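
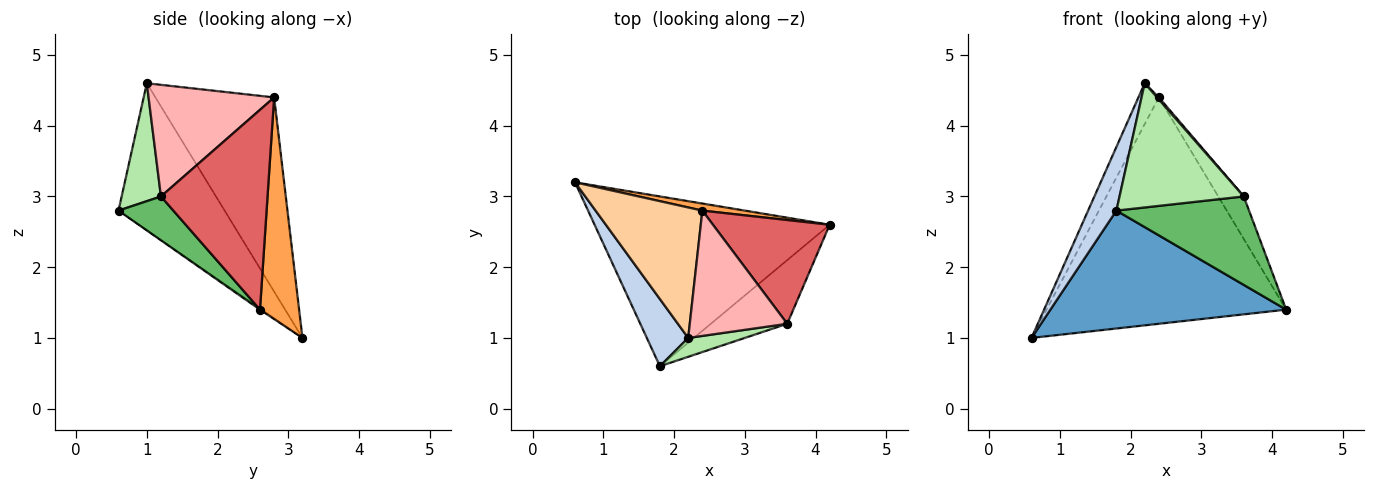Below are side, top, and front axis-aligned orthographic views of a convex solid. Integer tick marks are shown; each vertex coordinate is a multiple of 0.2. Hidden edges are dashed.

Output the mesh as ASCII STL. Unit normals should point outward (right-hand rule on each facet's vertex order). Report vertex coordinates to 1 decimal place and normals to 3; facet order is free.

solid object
 facet normal -0.004 -0.570 -0.821
  outer loop
   vertex 1.8 0.6 2.8
   vertex 0.6 3.2 1.0
   vertex 4.2 2.6 1.4
  endloop
 endfacet
 facet normal -0.932 -0.249 0.262
  outer loop
   vertex 2.2 1.0 4.6
   vertex 0.6 3.2 1.0
   vertex 1.8 0.6 2.8
  endloop
 endfacet
 facet normal 0.161 0.986 0.031
  outer loop
   vertex 2.4 2.8 4.4
   vertex 4.2 2.6 1.4
   vertex 0.6 3.2 1.0
  endloop
 endfacet
 facet normal -0.867 0.149 0.476
  outer loop
   vertex 2.4 2.8 4.4
   vertex 0.6 3.2 1.0
   vertex 2.2 1.0 4.6
  endloop
 endfacet
 facet normal 0.318 -0.769 -0.554
  outer loop
   vertex 3.6 1.2 3.0
   vertex 1.8 0.6 2.8
   vertex 4.2 2.6 1.4
  endloop
 endfacet
 facet normal 0.299 -0.944 0.143
  outer loop
   vertex 3.6 1.2 3.0
   vertex 2.2 1.0 4.6
   vertex 1.8 0.6 2.8
  endloop
 endfacet
 facet normal 0.846 0.202 0.494
  outer loop
   vertex 3.6 1.2 3.0
   vertex 4.2 2.6 1.4
   vertex 2.4 2.8 4.4
  endloop
 endfacet
 facet normal 0.753 -0.011 0.658
  outer loop
   vertex 3.6 1.2 3.0
   vertex 2.4 2.8 4.4
   vertex 2.2 1.0 4.6
  endloop
 endfacet
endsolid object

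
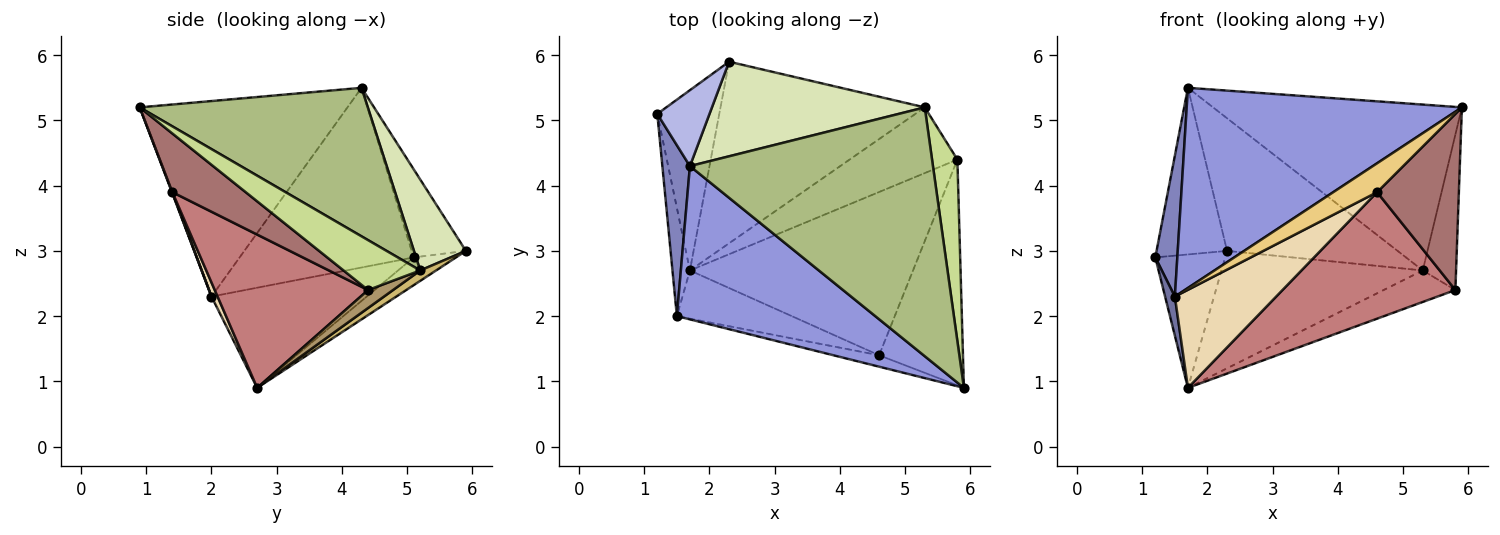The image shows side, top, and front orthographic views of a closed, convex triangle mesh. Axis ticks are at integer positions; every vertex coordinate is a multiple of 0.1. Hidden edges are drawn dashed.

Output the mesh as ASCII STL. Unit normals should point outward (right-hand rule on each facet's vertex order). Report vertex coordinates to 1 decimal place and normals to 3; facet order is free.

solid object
 facet normal -0.983 -0.062 -0.171
  outer loop
   vertex 1.5 2.0 2.3
   vertex 1.2 5.1 2.9
   vertex 1.7 2.7 0.9
  endloop
 endfacet
 facet normal -0.981 -0.124 0.150
  outer loop
   vertex 1.5 2.0 2.3
   vertex 1.7 4.3 5.5
   vertex 1.2 5.1 2.9
  endloop
 endfacet
 facet normal -0.514 -0.681 0.522
  outer loop
   vertex 1.5 2.0 2.3
   vertex 5.9 0.9 5.2
   vertex 1.7 4.3 5.5
  endloop
 endfacet
 facet normal -0.573 0.746 0.340
  outer loop
   vertex 2.3 5.9 3.0
   vertex 1.2 5.1 2.9
   vertex 1.7 4.3 5.5
  endloop
 endfacet
 facet normal -0.338 0.560 -0.756
  outer loop
   vertex 2.3 5.9 3.0
   vertex 1.7 2.7 0.9
   vertex 1.2 5.1 2.9
  endloop
 endfacet
 facet normal 0.453 0.494 0.742
  outer loop
   vertex 5.3 5.2 2.7
   vertex 1.7 4.3 5.5
   vertex 5.9 0.9 5.2
  endloop
 endfacet
 facet normal 0.831 0.361 0.422
  outer loop
   vertex 5.3 5.2 2.7
   vertex 5.9 0.9 5.2
   vertex 5.8 4.4 2.4
  endloop
 endfacet
 facet normal 0.241 0.790 0.564
  outer loop
   vertex 5.3 5.2 2.7
   vertex 2.3 5.9 3.0
   vertex 1.7 4.3 5.5
  endloop
 endfacet
 facet normal 0.149 0.427 -0.892
  outer loop
   vertex 5.3 5.2 2.7
   vertex 5.8 4.4 2.4
   vertex 1.7 2.7 0.9
  endloop
 endfacet
 facet normal 0.043 0.543 -0.839
  outer loop
   vertex 5.3 5.2 2.7
   vertex 1.7 2.7 0.9
   vertex 2.3 5.9 3.0
  endloop
 endfacet
 facet normal 0.010 -0.930 -0.367
  outer loop
   vertex 4.6 1.4 3.9
   vertex 5.9 0.9 5.2
   vertex 1.5 2.0 2.3
  endloop
 endfacet
 facet normal 0.054 -0.896 -0.440
  outer loop
   vertex 4.6 1.4 3.9
   vertex 1.5 2.0 2.3
   vertex 1.7 2.7 0.9
  endloop
 endfacet
 facet normal 0.483 -0.538 -0.690
  outer loop
   vertex 4.6 1.4 3.9
   vertex 5.8 4.4 2.4
   vertex 5.9 0.9 5.2
  endloop
 endfacet
 facet normal 0.477 -0.538 -0.695
  outer loop
   vertex 4.6 1.4 3.9
   vertex 1.7 2.7 0.9
   vertex 5.8 4.4 2.4
  endloop
 endfacet
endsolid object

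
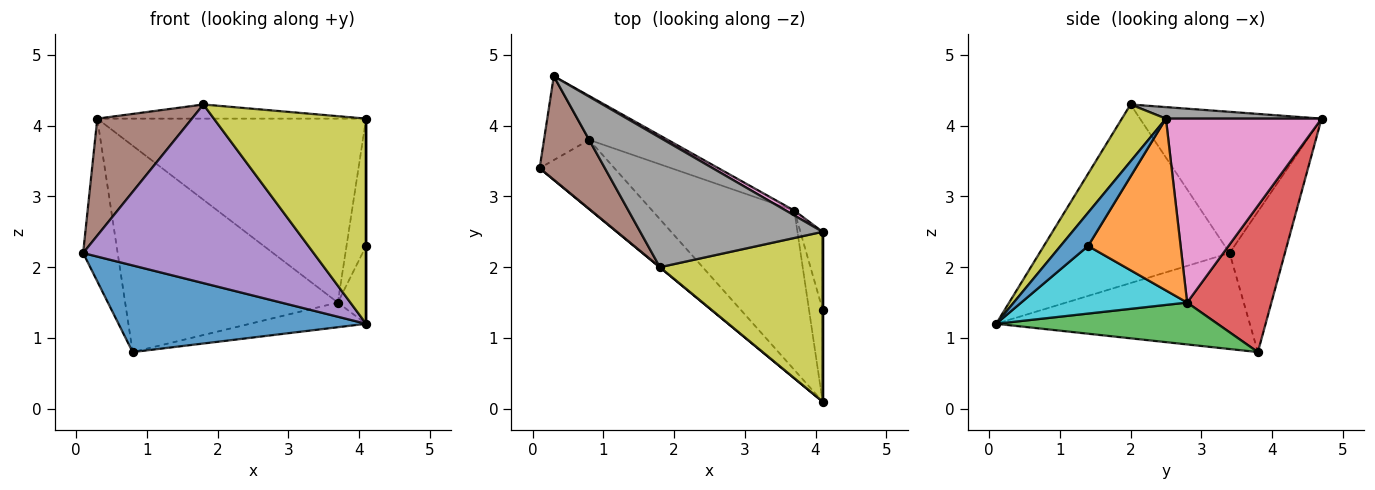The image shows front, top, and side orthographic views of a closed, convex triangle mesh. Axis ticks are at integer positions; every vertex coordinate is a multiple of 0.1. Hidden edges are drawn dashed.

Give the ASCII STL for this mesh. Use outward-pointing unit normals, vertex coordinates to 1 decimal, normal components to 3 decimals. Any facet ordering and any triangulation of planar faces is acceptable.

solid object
 facet normal -0.625 -0.610 -0.487
  outer loop
   vertex 0.8 3.8 0.8
   vertex 4.1 0.1 1.2
   vertex 0.1 3.4 2.2
  endloop
 endfacet
 facet normal -0.818 0.511 -0.263
  outer loop
   vertex 0.8 3.8 0.8
   vertex 0.1 3.4 2.2
   vertex 0.3 4.7 4.1
  endloop
 endfacet
 facet normal 0.280 0.147 -0.949
  outer loop
   vertex 3.7 2.8 1.5
   vertex 4.1 0.1 1.2
   vertex 0.8 3.8 0.8
  endloop
 endfacet
 facet normal 0.361 0.912 -0.194
  outer loop
   vertex 3.7 2.8 1.5
   vertex 0.8 3.8 0.8
   vertex 0.3 4.7 4.1
  endloop
 endfacet
 facet normal -0.636 -0.771 0.001
  outer loop
   vertex 1.8 2.0 4.3
   vertex 0.1 3.4 2.2
   vertex 4.1 0.1 1.2
  endloop
 endfacet
 facet normal -0.821 -0.428 0.379
  outer loop
   vertex 1.8 2.0 4.3
   vertex 0.3 4.7 4.1
   vertex 0.1 3.4 2.2
  endloop
 endfacet
 facet normal 0.501 0.865 0.023
  outer loop
   vertex 4.1 2.5 4.1
   vertex 3.7 2.8 1.5
   vertex 0.3 4.7 4.1
  endloop
 endfacet
 facet normal 0.063 0.108 0.992
  outer loop
   vertex 4.1 2.5 4.1
   vertex 0.3 4.7 4.1
   vertex 1.8 2.0 4.3
  endloop
 endfacet
 facet normal 0.218 -0.752 0.622
  outer loop
   vertex 4.1 2.5 4.1
   vertex 1.8 2.0 4.3
   vertex 4.1 0.1 1.2
  endloop
 endfacet
 facet normal 0.967 0.165 -0.195
  outer loop
   vertex 4.1 1.4 2.3
   vertex 4.1 0.1 1.2
   vertex 3.7 2.8 1.5
  endloop
 endfacet
 facet normal 1.000 0.000 0.000
  outer loop
   vertex 4.1 1.4 2.3
   vertex 4.1 2.5 4.1
   vertex 4.1 0.1 1.2
  endloop
 endfacet
 facet normal 0.971 0.206 -0.126
  outer loop
   vertex 4.1 1.4 2.3
   vertex 3.7 2.8 1.5
   vertex 4.1 2.5 4.1
  endloop
 endfacet
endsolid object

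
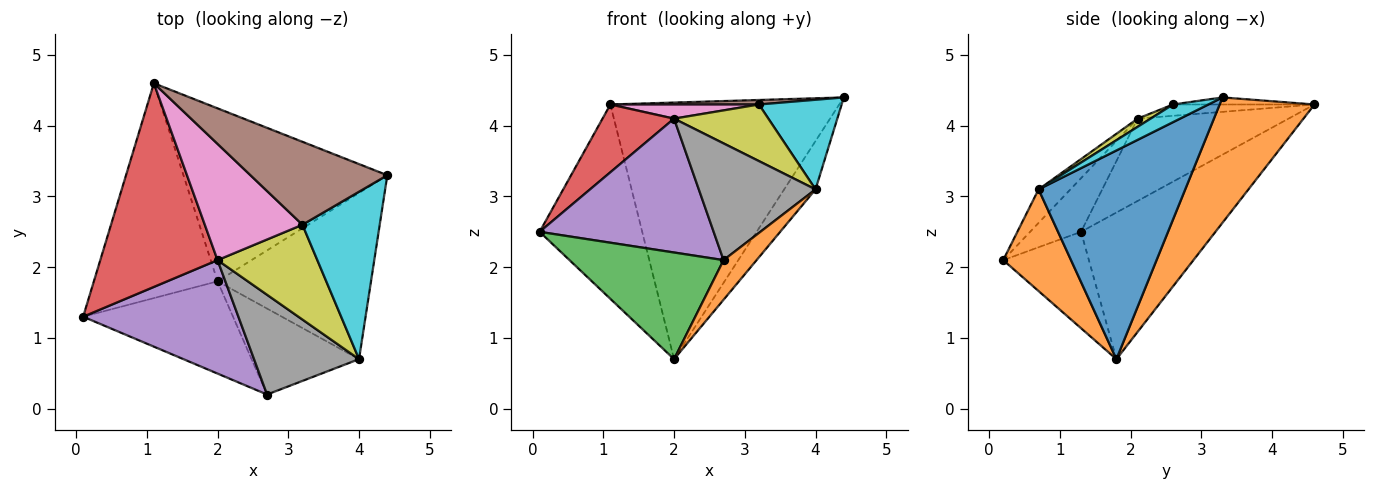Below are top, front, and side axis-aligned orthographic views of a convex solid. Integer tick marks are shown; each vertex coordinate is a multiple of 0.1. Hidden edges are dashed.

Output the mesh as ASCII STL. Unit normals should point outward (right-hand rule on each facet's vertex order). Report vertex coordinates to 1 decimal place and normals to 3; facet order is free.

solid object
 facet normal -0.660 0.504 -0.557
  outer loop
   vertex 2.0 1.8 0.7
   vertex 0.1 1.3 2.5
   vertex 1.1 4.6 4.3
  endloop
 endfacet
 facet normal 0.325 0.784 -0.529
  outer loop
   vertex 2.0 1.8 0.7
   vertex 1.1 4.6 4.3
   vertex 4.4 3.3 4.4
  endloop
 endfacet
 facet normal -0.388 -0.697 -0.603
  outer loop
   vertex 2.7 0.2 2.1
   vertex 0.1 1.3 2.5
   vertex 2.0 1.8 0.7
  endloop
 endfacet
 facet normal -0.554 -0.263 0.790
  outer loop
   vertex 2.0 2.1 4.1
   vertex 1.1 4.6 4.3
   vertex 0.1 1.3 2.5
  endloop
 endfacet
 facet normal -0.218 -0.745 0.631
  outer loop
   vertex 2.0 2.1 4.1
   vertex 0.1 1.3 2.5
   vertex 2.7 0.2 2.1
  endloop
 endfacet
 facet normal -0.052 -0.054 0.997
  outer loop
   vertex 3.2 2.6 4.3
   vertex 4.4 3.3 4.4
   vertex 1.1 4.6 4.3
  endloop
 endfacet
 facet normal -0.114 -0.120 0.986
  outer loop
   vertex 3.2 2.6 4.3
   vertex 1.1 4.6 4.3
   vertex 2.0 2.1 4.1
  endloop
 endfacet
 facet normal -0.203 -0.744 0.636
  outer loop
   vertex 4.0 0.7 3.1
   vertex 2.0 2.1 4.1
   vertex 2.7 0.2 2.1
  endloop
 endfacet
 facet normal 0.070 -0.511 0.856
  outer loop
   vertex 4.0 0.7 3.1
   vertex 3.2 2.6 4.3
   vertex 2.0 2.1 4.1
  endloop
 endfacet
 facet normal 0.198 -0.463 0.864
  outer loop
   vertex 4.0 0.7 3.1
   vertex 4.4 3.3 4.4
   vertex 3.2 2.6 4.3
  endloop
 endfacet
 facet normal 0.794 0.170 -0.584
  outer loop
   vertex 4.0 0.7 3.1
   vertex 2.0 1.8 0.7
   vertex 4.4 3.3 4.4
  endloop
 endfacet
 facet normal 0.652 -0.317 -0.689
  outer loop
   vertex 4.0 0.7 3.1
   vertex 2.7 0.2 2.1
   vertex 2.0 1.8 0.7
  endloop
 endfacet
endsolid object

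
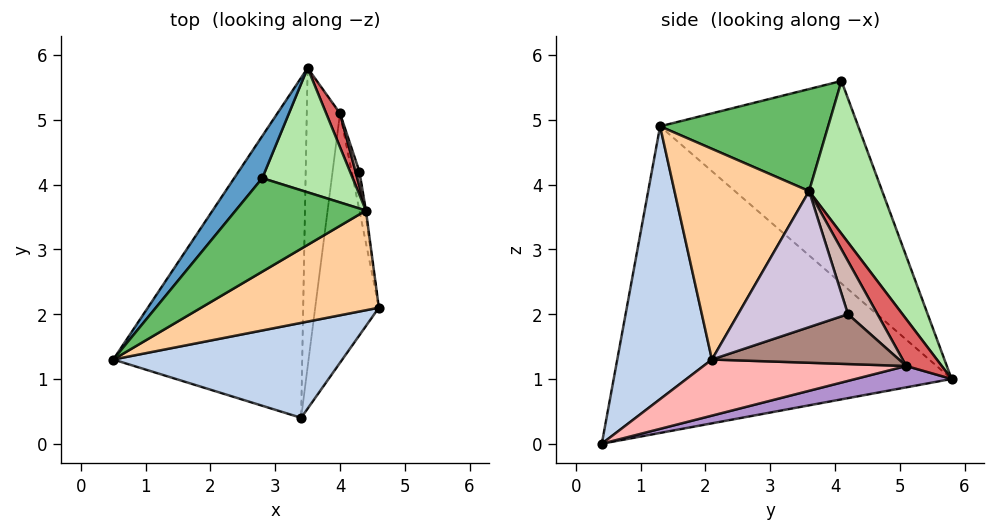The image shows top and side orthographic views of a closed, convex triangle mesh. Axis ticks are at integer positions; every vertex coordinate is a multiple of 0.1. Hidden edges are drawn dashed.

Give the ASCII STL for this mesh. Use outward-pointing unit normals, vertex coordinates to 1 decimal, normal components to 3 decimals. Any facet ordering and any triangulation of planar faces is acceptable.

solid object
 facet normal -0.781 0.615 0.108
  outer loop
   vertex 2.8 4.1 5.6
   vertex 3.5 5.8 1.0
   vertex 0.5 1.3 4.9
  endloop
 endfacet
 facet normal 0.533 -0.718 0.447
  outer loop
   vertex 3.4 0.4 0.0
   vertex 4.6 2.1 1.3
   vertex 0.5 1.3 4.9
  endloop
 endfacet
 facet normal -0.846 0.112 -0.521
  outer loop
   vertex 3.4 0.4 0.0
   vertex 0.5 1.3 4.9
   vertex 3.5 5.8 1.0
  endloop
 endfacet
 facet normal 0.536 -0.713 0.452
  outer loop
   vertex 4.4 3.6 3.9
   vertex 0.5 1.3 4.9
   vertex 4.6 2.1 1.3
  endloop
 endfacet
 facet normal 0.504 -0.575 0.644
  outer loop
   vertex 4.4 3.6 3.9
   vertex 2.8 4.1 5.6
   vertex 0.5 1.3 4.9
  endloop
 endfacet
 facet normal 0.602 0.715 0.356
  outer loop
   vertex 4.4 3.6 3.9
   vertex 3.5 5.8 1.0
   vertex 2.8 4.1 5.6
  endloop
 endfacet
 facet normal 0.761 0.608 0.225
  outer loop
   vertex 4.0 5.1 1.2
   vertex 3.5 5.8 1.0
   vertex 4.4 3.6 3.9
  endloop
 endfacet
 facet normal 0.657 0.107 -0.746
  outer loop
   vertex 4.0 5.1 1.2
   vertex 4.6 2.1 1.3
   vertex 3.4 0.4 0.0
  endloop
 endfacet
 facet normal 0.535 0.144 -0.832
  outer loop
   vertex 4.0 5.1 1.2
   vertex 3.4 0.4 0.0
   vertex 3.5 5.8 1.0
  endloop
 endfacet
 facet normal 0.990 0.144 -0.007
  outer loop
   vertex 4.3 4.2 2.0
   vertex 4.4 3.6 3.9
   vertex 4.6 2.1 1.3
  endloop
 endfacet
 facet normal 0.970 0.189 -0.151
  outer loop
   vertex 4.3 4.2 2.0
   vertex 4.6 2.1 1.3
   vertex 4.0 5.1 1.2
  endloop
 endfacet
 facet normal 0.927 0.369 0.068
  outer loop
   vertex 4.3 4.2 2.0
   vertex 4.0 5.1 1.2
   vertex 4.4 3.6 3.9
  endloop
 endfacet
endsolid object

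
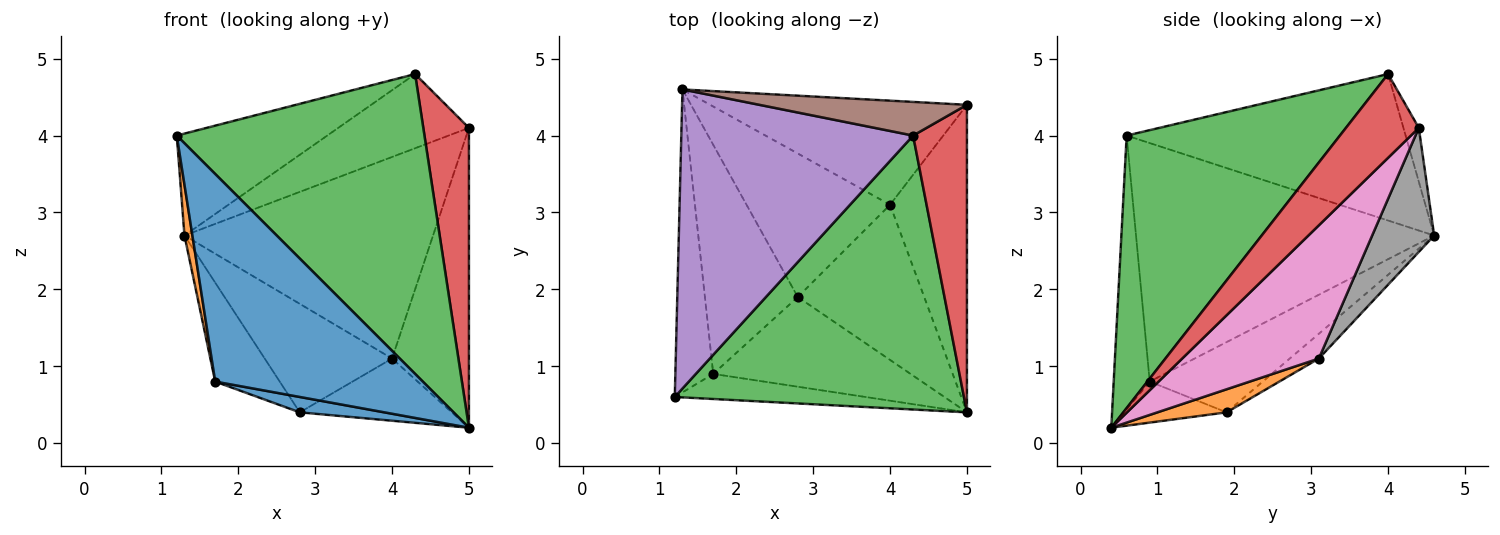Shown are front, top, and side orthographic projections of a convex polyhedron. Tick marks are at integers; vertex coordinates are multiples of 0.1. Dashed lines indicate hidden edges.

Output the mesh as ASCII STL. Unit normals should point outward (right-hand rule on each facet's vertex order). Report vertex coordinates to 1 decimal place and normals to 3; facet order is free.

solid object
 facet normal -0.170 -0.978 -0.118
  outer loop
   vertex 1.7 0.9 0.8
   vertex 5.0 0.4 0.2
   vertex 1.2 0.6 4.0
  endloop
 endfacet
 facet normal -0.987 -0.026 -0.157
  outer loop
   vertex 1.7 0.9 0.8
   vertex 1.2 0.6 4.0
   vertex 1.3 4.6 2.7
  endloop
 endfacet
 facet normal 0.536 -0.623 0.569
  outer loop
   vertex 4.3 4.0 4.8
   vertex 1.2 0.6 4.0
   vertex 5.0 0.4 0.2
  endloop
 endfacet
 facet normal 0.744 -0.466 0.478
  outer loop
   vertex 4.3 4.0 4.8
   vertex 5.0 0.4 0.2
   vertex 5.0 4.4 4.1
  endloop
 endfacet
 facet normal -0.513 0.277 0.812
  outer loop
   vertex 4.3 4.0 4.8
   vertex 1.3 4.6 2.7
   vertex 1.2 0.6 4.0
  endloop
 endfacet
 facet normal -0.107 0.905 0.411
  outer loop
   vertex 4.3 4.0 4.8
   vertex 5.0 4.4 4.1
   vertex 1.3 4.6 2.7
  endloop
 endfacet
 facet normal 0.779 0.438 -0.449
  outer loop
   vertex 4.0 3.1 1.1
   vertex 5.0 4.4 4.1
   vertex 5.0 0.4 0.2
  endloop
 endfacet
 facet normal 0.216 0.867 -0.448
  outer loop
   vertex 4.0 3.1 1.1
   vertex 1.3 4.6 2.7
   vertex 5.0 4.4 4.1
  endloop
 endfacet
 facet normal -0.570 0.326 -0.754
  outer loop
   vertex 2.8 1.9 0.4
   vertex 1.7 0.9 0.8
   vertex 1.3 4.6 2.7
  endloop
 endfacet
 facet normal -0.136 0.597 -0.790
  outer loop
   vertex 2.8 1.9 0.4
   vertex 1.3 4.6 2.7
   vertex 4.0 3.1 1.1
  endloop
 endfacet
 facet normal -0.201 -0.166 -0.966
  outer loop
   vertex 2.8 1.9 0.4
   vertex 5.0 0.4 0.2
   vertex 1.7 0.9 0.8
  endloop
 endfacet
 facet normal 0.167 0.367 -0.915
  outer loop
   vertex 2.8 1.9 0.4
   vertex 4.0 3.1 1.1
   vertex 5.0 0.4 0.2
  endloop
 endfacet
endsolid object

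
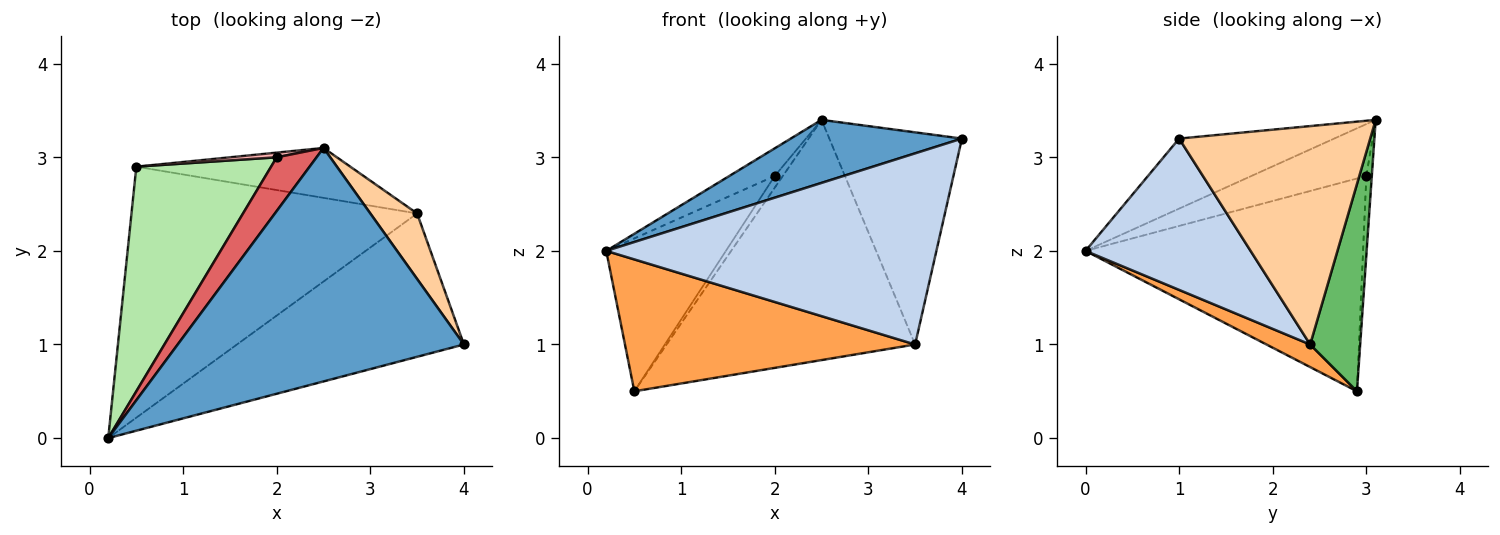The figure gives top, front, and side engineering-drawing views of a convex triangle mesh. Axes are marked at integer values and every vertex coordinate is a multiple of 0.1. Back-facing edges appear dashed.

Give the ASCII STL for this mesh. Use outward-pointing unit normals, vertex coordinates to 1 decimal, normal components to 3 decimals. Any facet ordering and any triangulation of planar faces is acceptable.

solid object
 facet normal -0.230 -0.254 0.940
  outer loop
   vertex 2.5 3.1 3.4
   vertex 0.2 0.0 2.0
   vertex 4.0 1.0 3.2
  endloop
 endfacet
 facet normal 0.371 -0.743 -0.557
  outer loop
   vertex 3.5 2.4 1.0
   vertex 4.0 1.0 3.2
   vertex 0.2 0.0 2.0
  endloop
 endfacet
 facet normal 0.070 -0.464 -0.883
  outer loop
   vertex 3.5 2.4 1.0
   vertex 0.2 0.0 2.0
   vertex 0.5 2.9 0.5
  endloop
 endfacet
 facet normal 0.809 0.561 0.173
  outer loop
   vertex 3.5 2.4 1.0
   vertex 2.5 3.1 3.4
   vertex 4.0 1.0 3.2
  endloop
 endfacet
 facet normal 0.193 0.961 -0.200
  outer loop
   vertex 3.5 2.4 1.0
   vertex 0.5 2.9 0.5
   vertex 2.5 3.1 3.4
  endloop
 endfacet
 facet normal -0.794 0.342 0.503
  outer loop
   vertex 2.0 3.0 2.8
   vertex 0.5 2.9 0.5
   vertex 0.2 0.0 2.0
  endloop
 endfacet
 facet normal -0.757 0.299 0.581
  outer loop
   vertex 2.0 3.0 2.8
   vertex 0.2 0.0 2.0
   vertex 2.5 3.1 3.4
  endloop
 endfacet
 facet normal -0.534 0.785 0.314
  outer loop
   vertex 2.0 3.0 2.8
   vertex 2.5 3.1 3.4
   vertex 0.5 2.9 0.5
  endloop
 endfacet
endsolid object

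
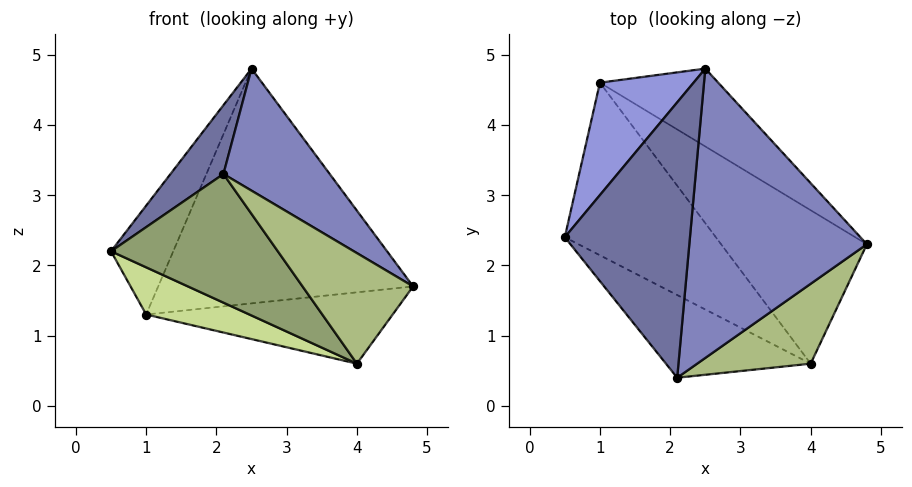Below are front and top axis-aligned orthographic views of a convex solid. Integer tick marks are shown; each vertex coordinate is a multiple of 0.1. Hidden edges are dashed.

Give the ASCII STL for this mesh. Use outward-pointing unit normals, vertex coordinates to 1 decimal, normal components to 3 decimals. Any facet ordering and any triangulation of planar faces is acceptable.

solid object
 facet normal -0.696 -0.174 0.696
  outer loop
   vertex 2.1 0.4 3.3
   vertex 2.5 4.8 4.8
   vertex 0.5 2.4 2.2
  endloop
 endfacet
 facet normal 0.634 -0.301 0.713
  outer loop
   vertex 2.1 0.4 3.3
   vertex 4.8 2.3 1.7
   vertex 2.5 4.8 4.8
  endloop
 endfacet
 facet normal -0.870 0.342 0.354
  outer loop
   vertex 1.0 4.6 1.3
   vertex 0.5 2.4 2.2
   vertex 2.5 4.8 4.8
  endloop
 endfacet
 facet normal 0.519 0.811 -0.269
  outer loop
   vertex 1.0 4.6 1.3
   vertex 2.5 4.8 4.8
   vertex 4.8 2.3 1.7
  endloop
 endfacet
 facet normal -0.562 -0.696 -0.447
  outer loop
   vertex 4.0 0.6 0.6
   vertex 2.1 0.4 3.3
   vertex 0.5 2.4 2.2
  endloop
 endfacet
 facet normal 0.676 -0.597 0.431
  outer loop
   vertex 4.0 0.6 0.6
   vertex 4.8 2.3 1.7
   vertex 2.1 0.4 3.3
  endloop
 endfacet
 facet normal -0.499 -0.228 -0.836
  outer loop
   vertex 4.0 0.6 0.6
   vertex 0.5 2.4 2.2
   vertex 1.0 4.6 1.3
  endloop
 endfacet
 facet normal 0.331 0.398 -0.856
  outer loop
   vertex 4.0 0.6 0.6
   vertex 1.0 4.6 1.3
   vertex 4.8 2.3 1.7
  endloop
 endfacet
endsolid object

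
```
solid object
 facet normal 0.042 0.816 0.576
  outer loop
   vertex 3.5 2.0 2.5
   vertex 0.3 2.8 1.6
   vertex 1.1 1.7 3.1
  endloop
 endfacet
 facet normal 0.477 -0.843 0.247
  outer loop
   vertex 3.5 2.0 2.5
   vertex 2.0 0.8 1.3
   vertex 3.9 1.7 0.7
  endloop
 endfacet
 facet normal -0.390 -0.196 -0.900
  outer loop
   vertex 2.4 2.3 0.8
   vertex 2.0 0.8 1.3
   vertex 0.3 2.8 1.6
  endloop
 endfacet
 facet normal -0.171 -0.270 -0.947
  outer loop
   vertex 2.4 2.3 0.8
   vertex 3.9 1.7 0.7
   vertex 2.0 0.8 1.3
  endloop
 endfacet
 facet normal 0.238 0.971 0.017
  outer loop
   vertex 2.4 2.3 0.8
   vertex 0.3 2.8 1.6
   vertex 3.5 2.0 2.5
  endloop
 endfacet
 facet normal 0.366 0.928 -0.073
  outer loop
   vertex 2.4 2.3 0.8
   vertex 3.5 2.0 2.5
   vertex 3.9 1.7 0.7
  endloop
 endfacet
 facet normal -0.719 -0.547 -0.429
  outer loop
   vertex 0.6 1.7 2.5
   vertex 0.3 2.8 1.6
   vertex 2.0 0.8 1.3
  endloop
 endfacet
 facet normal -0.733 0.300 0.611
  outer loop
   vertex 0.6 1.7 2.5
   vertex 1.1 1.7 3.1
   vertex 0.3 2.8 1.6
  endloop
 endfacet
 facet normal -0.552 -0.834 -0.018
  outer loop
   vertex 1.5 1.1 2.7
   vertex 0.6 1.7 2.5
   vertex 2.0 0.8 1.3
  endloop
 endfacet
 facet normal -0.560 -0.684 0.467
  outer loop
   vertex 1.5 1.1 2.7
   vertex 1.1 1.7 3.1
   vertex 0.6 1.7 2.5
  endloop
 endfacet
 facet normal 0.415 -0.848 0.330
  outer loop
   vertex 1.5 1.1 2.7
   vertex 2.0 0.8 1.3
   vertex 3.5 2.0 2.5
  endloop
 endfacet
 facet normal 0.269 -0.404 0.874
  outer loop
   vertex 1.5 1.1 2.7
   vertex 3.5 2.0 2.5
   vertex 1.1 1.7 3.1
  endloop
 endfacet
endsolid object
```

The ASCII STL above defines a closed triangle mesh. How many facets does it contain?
12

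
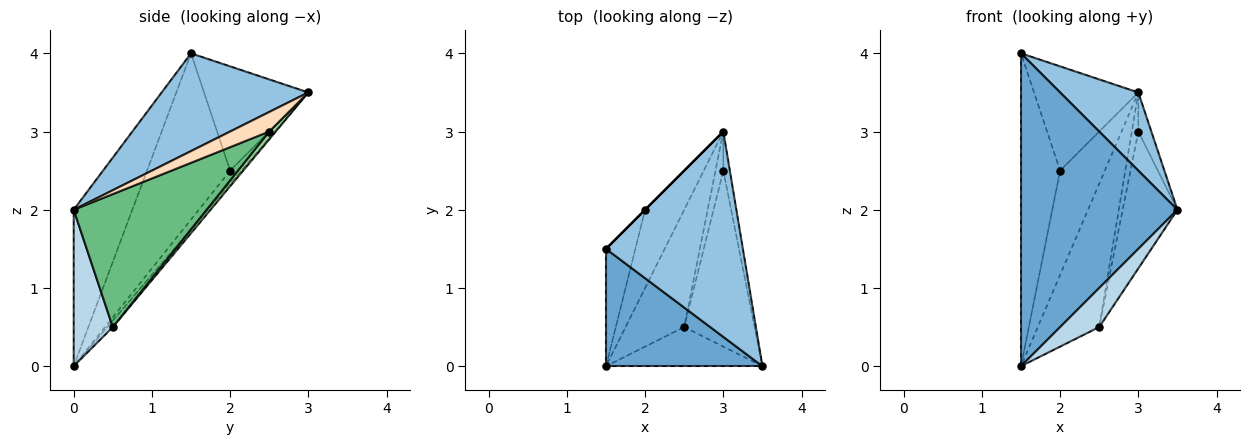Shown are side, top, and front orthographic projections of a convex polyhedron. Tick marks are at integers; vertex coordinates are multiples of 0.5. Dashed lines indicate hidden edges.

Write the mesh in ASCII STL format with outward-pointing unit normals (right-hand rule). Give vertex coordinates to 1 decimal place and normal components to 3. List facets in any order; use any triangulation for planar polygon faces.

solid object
 facet normal -0.331 -0.883 0.331
  outer loop
   vertex 1.5 1.5 4.0
   vertex 1.5 0.0 0.0
   vertex 3.5 0.0 2.0
  endloop
 endfacet
 facet normal 0.555 -0.296 0.777
  outer loop
   vertex 1.5 1.5 4.0
   vertex 3.5 0.0 2.0
   vertex 3.0 3.0 3.5
  endloop
 endfacet
 facet normal 0.577 -0.577 -0.577
  outer loop
   vertex 2.5 0.5 0.5
   vertex 3.5 0.0 2.0
   vertex 1.5 0.0 0.0
  endloop
 endfacet
 facet normal -0.070 0.772 -0.632
  outer loop
   vertex 2.5 0.5 0.5
   vertex 1.5 0.0 0.0
   vertex 3.0 3.0 3.5
  endloop
 endfacet
 facet normal -0.196 0.784 -0.588
  outer loop
   vertex 2.0 2.0 2.5
   vertex 3.0 3.0 3.5
   vertex 1.5 0.0 0.0
  endloop
 endfacet
 facet normal -0.894 0.420 -0.158
  outer loop
   vertex 2.0 2.0 2.5
   vertex 1.5 0.0 0.0
   vertex 1.5 1.5 4.0
  endloop
 endfacet
 facet normal -0.707 0.707 0.000
  outer loop
   vertex 2.0 2.0 2.5
   vertex 1.5 1.5 4.0
   vertex 3.0 3.0 3.5
  endloop
 endfacet
 facet normal 0.905 0.302 -0.302
  outer loop
   vertex 3.0 2.5 3.0
   vertex 3.0 3.0 3.5
   vertex 3.5 0.0 2.0
  endloop
 endfacet
 facet normal 0.831 0.342 -0.440
  outer loop
   vertex 3.0 2.5 3.0
   vertex 3.5 0.0 2.0
   vertex 2.5 0.5 0.5
  endloop
 endfacet
 facet normal 0.577 0.577 -0.577
  outer loop
   vertex 3.0 2.5 3.0
   vertex 2.5 0.5 0.5
   vertex 3.0 3.0 3.5
  endloop
 endfacet
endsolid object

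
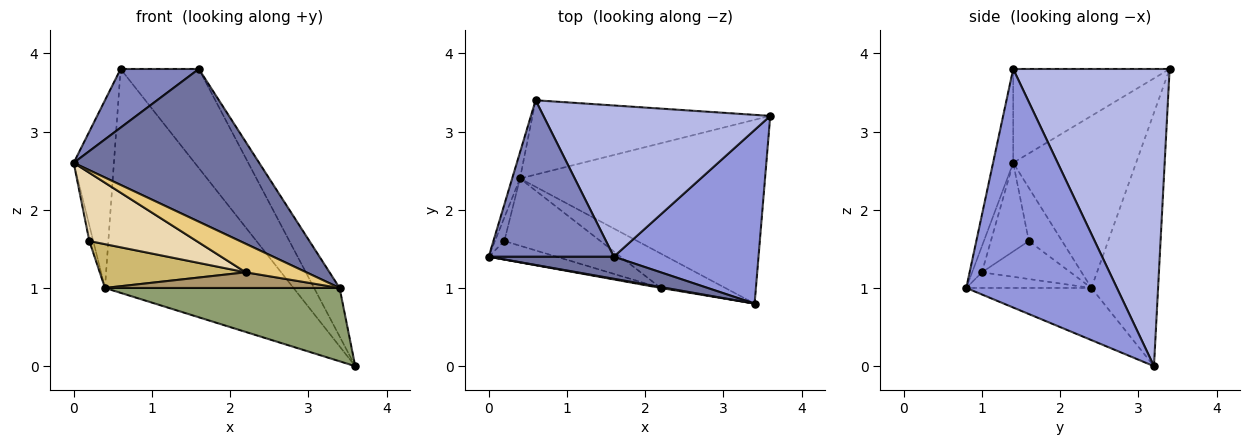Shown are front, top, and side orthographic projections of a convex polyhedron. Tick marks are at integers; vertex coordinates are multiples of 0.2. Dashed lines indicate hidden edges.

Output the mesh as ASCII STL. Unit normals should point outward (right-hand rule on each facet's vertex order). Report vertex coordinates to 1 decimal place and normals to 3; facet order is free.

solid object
 facet normal -0.107 -0.984 0.142
  outer loop
   vertex 1.6 1.4 3.8
   vertex 0.0 1.4 2.6
   vertex 3.4 0.8 1.0
  endloop
 endfacet
 facet normal -0.575 -0.287 0.766
  outer loop
   vertex 1.6 1.4 3.8
   vertex 0.6 3.4 3.8
   vertex 0.0 1.4 2.6
  endloop
 endfacet
 facet normal 0.846 0.143 0.513
  outer loop
   vertex 1.6 1.4 3.8
   vertex 3.4 0.8 1.0
   vertex 3.6 3.2 0.0
  endloop
 endfacet
 facet normal 0.739 0.369 0.564
  outer loop
   vertex 1.6 1.4 3.8
   vertex 3.6 3.2 0.0
   vertex 0.6 3.4 3.8
  endloop
 endfacet
 facet normal -0.194 -0.364 -0.911
  outer loop
   vertex 0.4 2.4 1.0
   vertex 3.6 3.2 0.0
   vertex 3.4 0.8 1.0
  endloop
 endfacet
 facet normal -0.950 0.311 -0.043
  outer loop
   vertex 0.4 2.4 1.0
   vertex 0.0 1.4 2.6
   vertex 0.6 3.4 3.8
  endloop
 endfacet
 facet normal -0.318 0.900 -0.299
  outer loop
   vertex 0.4 2.4 1.0
   vertex 0.6 3.4 3.8
   vertex 3.6 3.2 0.0
  endloop
 endfacet
 facet normal -0.978 0.115 -0.173
  outer loop
   vertex 0.2 1.6 1.6
   vertex 0.0 1.4 2.6
   vertex 0.4 2.4 1.0
  endloop
 endfacet
 facet normal -0.216 -0.404 -0.889
  outer loop
   vertex 2.2 1.0 1.2
   vertex 0.4 2.4 1.0
   vertex 3.4 0.8 1.0
  endloop
 endfacet
 facet normal -0.314 -0.518 -0.795
  outer loop
   vertex 2.2 1.0 1.2
   vertex 0.2 1.6 1.6
   vertex 0.4 2.4 1.0
  endloop
 endfacet
 facet normal -0.159 -0.987 0.032
  outer loop
   vertex 2.2 1.0 1.2
   vertex 3.4 0.8 1.0
   vertex 0.0 1.4 2.6
  endloop
 endfacet
 facet normal -0.323 -0.913 -0.247
  outer loop
   vertex 2.2 1.0 1.2
   vertex 0.0 1.4 2.6
   vertex 0.2 1.6 1.6
  endloop
 endfacet
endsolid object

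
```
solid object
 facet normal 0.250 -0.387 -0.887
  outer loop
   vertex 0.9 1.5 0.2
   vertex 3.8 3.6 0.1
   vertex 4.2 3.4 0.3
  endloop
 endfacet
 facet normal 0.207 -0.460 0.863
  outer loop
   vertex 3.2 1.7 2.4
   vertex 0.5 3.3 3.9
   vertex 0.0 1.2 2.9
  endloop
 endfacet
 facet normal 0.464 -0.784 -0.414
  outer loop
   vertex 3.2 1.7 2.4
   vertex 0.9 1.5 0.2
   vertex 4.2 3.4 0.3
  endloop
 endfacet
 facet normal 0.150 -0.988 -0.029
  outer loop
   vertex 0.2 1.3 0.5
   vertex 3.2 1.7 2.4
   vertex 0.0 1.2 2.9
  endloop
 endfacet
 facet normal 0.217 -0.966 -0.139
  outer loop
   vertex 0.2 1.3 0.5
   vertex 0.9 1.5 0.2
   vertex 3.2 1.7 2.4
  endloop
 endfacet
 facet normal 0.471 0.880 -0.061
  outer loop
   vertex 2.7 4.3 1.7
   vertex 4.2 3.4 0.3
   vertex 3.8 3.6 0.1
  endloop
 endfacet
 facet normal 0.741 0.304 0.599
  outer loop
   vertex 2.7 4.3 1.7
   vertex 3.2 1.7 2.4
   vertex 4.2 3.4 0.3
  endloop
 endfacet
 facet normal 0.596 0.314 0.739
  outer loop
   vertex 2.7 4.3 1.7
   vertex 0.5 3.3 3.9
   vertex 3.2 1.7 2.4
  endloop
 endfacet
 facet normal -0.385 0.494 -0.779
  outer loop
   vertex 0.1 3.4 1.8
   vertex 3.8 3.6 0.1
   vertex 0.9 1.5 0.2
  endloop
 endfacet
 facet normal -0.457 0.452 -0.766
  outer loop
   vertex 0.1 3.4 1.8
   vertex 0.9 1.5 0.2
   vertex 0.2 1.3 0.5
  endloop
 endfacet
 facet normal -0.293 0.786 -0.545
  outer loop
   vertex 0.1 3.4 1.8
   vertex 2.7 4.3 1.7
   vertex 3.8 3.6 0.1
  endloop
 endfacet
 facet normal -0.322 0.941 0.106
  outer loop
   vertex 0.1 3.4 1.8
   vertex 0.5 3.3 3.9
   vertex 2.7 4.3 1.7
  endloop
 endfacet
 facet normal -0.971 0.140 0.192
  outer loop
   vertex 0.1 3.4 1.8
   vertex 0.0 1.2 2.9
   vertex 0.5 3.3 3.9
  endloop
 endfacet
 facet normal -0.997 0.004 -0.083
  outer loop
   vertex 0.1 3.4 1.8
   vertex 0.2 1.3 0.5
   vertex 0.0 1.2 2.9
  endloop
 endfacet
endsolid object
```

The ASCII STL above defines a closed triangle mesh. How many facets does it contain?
14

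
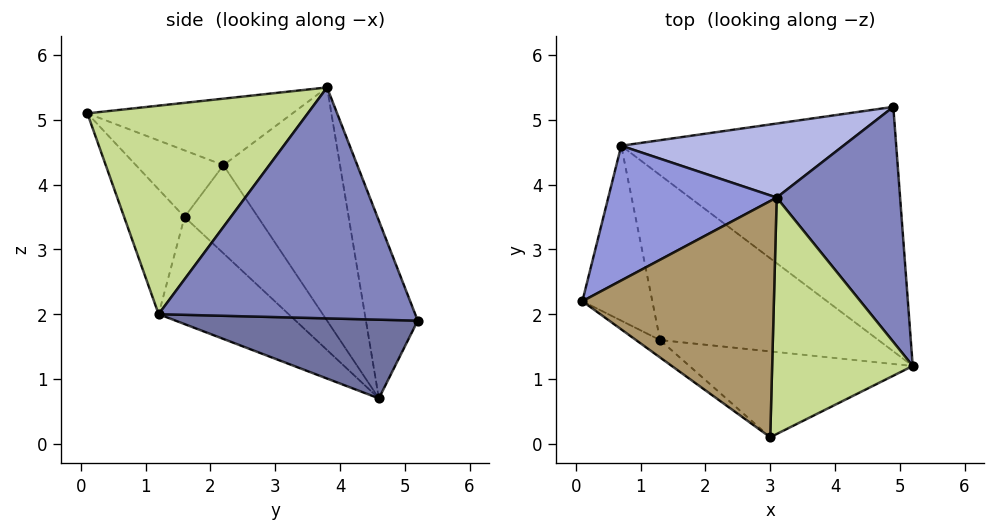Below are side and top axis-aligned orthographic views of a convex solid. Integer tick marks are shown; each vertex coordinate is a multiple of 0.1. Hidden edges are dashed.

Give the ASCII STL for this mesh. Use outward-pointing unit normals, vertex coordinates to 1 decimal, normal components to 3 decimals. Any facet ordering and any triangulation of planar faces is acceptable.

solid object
 facet normal 0.275 -0.003 -0.961
  outer loop
   vertex 0.7 4.6 0.7
   vertex 4.9 5.2 1.9
   vertex 5.2 1.2 2.0
  endloop
 endfacet
 facet normal 0.879 0.078 0.470
  outer loop
   vertex 3.1 3.8 5.5
   vertex 5.2 1.2 2.0
   vertex 4.9 5.2 1.9
  endloop
 endfacet
 facet normal -0.551 0.734 0.398
  outer loop
   vertex 3.1 3.8 5.5
   vertex 0.7 4.6 0.7
   vertex 0.1 2.2 4.3
  endloop
 endfacet
 facet normal -0.209 0.942 0.262
  outer loop
   vertex 3.1 3.8 5.5
   vertex 4.9 5.2 1.9
   vertex 0.7 4.6 0.7
  endloop
 endfacet
 facet normal -0.630 -0.593 -0.501
  outer loop
   vertex 1.3 1.6 3.5
   vertex 0.1 2.2 4.3
   vertex 0.7 4.6 0.7
  endloop
 endfacet
 facet normal -0.323 -0.679 -0.659
  outer loop
   vertex 1.3 1.6 3.5
   vertex 0.7 4.6 0.7
   vertex 5.2 1.2 2.0
  endloop
 endfacet
 facet normal 0.826 -0.083 0.557
  outer loop
   vertex 3.0 0.1 5.1
   vertex 5.2 1.2 2.0
   vertex 3.1 3.8 5.5
  endloop
 endfacet
 facet normal -0.273 -0.829 -0.488
  outer loop
   vertex 3.0 0.1 5.1
   vertex 1.3 1.6 3.5
   vertex 5.2 1.2 2.0
  endloop
 endfacet
 facet normal -0.327 -0.093 0.941
  outer loop
   vertex 3.0 0.1 5.1
   vertex 3.1 3.8 5.5
   vertex 0.1 2.2 4.3
  endloop
 endfacet
 facet normal -0.539 -0.819 -0.195
  outer loop
   vertex 3.0 0.1 5.1
   vertex 0.1 2.2 4.3
   vertex 1.3 1.6 3.5
  endloop
 endfacet
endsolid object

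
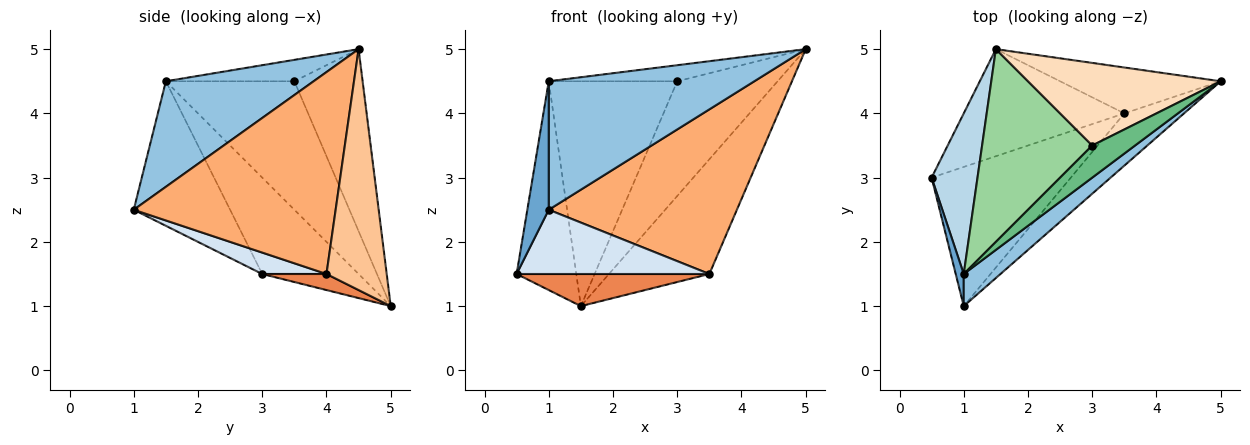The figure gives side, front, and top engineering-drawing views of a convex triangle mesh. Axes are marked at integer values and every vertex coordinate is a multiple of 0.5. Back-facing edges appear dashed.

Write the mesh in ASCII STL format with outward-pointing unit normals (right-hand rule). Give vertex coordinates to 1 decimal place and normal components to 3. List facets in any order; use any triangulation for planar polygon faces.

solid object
 facet normal -0.975 -0.217 0.054
  outer loop
   vertex 1.0 1.5 4.5
   vertex 0.5 3.0 1.5
   vertex 1.0 1.0 2.5
  endloop
 endfacet
 facet normal 0.572 -0.796 0.199
  outer loop
   vertex 1.0 1.5 4.5
   vertex 1.0 1.0 2.5
   vertex 5.0 4.5 5.0
  endloop
 endfacet
 facet normal -0.788 0.488 0.375
  outer loop
   vertex 1.0 1.5 4.5
   vertex 1.5 5.0 1.0
   vertex 0.5 3.0 1.5
  endloop
 endfacet
 facet normal 0.138 -0.415 -0.899
  outer loop
   vertex 3.5 4.0 1.5
   vertex 1.0 1.0 2.5
   vertex 0.5 3.0 1.5
  endloop
 endfacet
 facet normal 0.095 -0.286 -0.953
  outer loop
   vertex 3.5 4.0 1.5
   vertex 0.5 3.0 1.5
   vertex 1.5 5.0 1.0
  endloop
 endfacet
 facet normal 0.715 -0.666 -0.211
  outer loop
   vertex 3.5 4.0 1.5
   vertex 5.0 4.5 5.0
   vertex 1.0 1.0 2.5
  endloop
 endfacet
 facet normal 0.487 0.811 -0.324
  outer loop
   vertex 3.5 4.0 1.5
   vertex 1.5 5.0 1.0
   vertex 5.0 4.5 5.0
  endloop
 endfacet
 facet normal -0.483 0.711 0.512
  outer loop
   vertex 3.0 3.5 4.5
   vertex 5.0 4.5 5.0
   vertex 1.5 5.0 1.0
  endloop
 endfacet
 facet normal -0.408 0.408 0.816
  outer loop
   vertex 3.0 3.5 4.5
   vertex 1.0 1.5 4.5
   vertex 5.0 4.5 5.0
  endloop
 endfacet
 facet normal -0.605 0.605 0.518
  outer loop
   vertex 3.0 3.5 4.5
   vertex 1.5 5.0 1.0
   vertex 1.0 1.5 4.5
  endloop
 endfacet
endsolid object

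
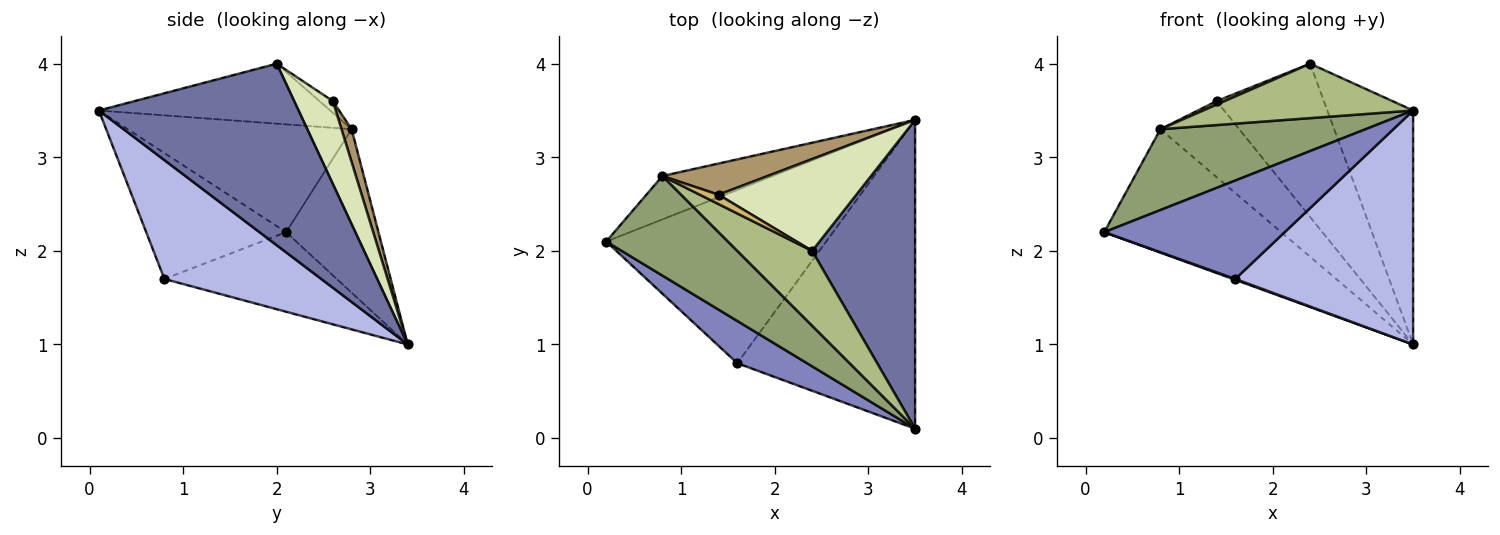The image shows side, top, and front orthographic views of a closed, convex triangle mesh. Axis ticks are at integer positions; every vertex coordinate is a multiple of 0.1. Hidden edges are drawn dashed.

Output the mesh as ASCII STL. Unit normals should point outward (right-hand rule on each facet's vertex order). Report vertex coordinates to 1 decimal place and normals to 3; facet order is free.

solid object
 facet normal 0.815 0.350 0.462
  outer loop
   vertex 2.4 2.0 4.0
   vertex 3.5 0.1 3.5
   vertex 3.5 3.4 1.0
  endloop
 endfacet
 facet normal -0.580 -0.748 0.321
  outer loop
   vertex 1.6 0.8 1.7
   vertex 3.5 0.1 3.5
   vertex 0.2 2.1 2.2
  endloop
 endfacet
 facet normal -0.340 -0.005 -0.940
  outer loop
   vertex 1.6 0.8 1.7
   vertex 0.2 2.1 2.2
   vertex 3.5 3.4 1.0
  endloop
 endfacet
 facet normal 0.470 -0.533 -0.704
  outer loop
   vertex 1.6 0.8 1.7
   vertex 3.5 3.4 1.0
   vertex 3.5 0.1 3.5
  endloop
 endfacet
 facet normal -0.567 -0.519 0.640
  outer loop
   vertex 0.8 2.8 3.3
   vertex 0.2 2.1 2.2
   vertex 3.5 0.1 3.5
  endloop
 endfacet
 facet normal -0.544 -0.493 0.679
  outer loop
   vertex 0.8 2.8 3.3
   vertex 3.5 0.1 3.5
   vertex 2.4 2.0 4.0
  endloop
 endfacet
 facet normal -0.442 0.846 -0.298
  outer loop
   vertex 0.8 2.8 3.3
   vertex 3.5 3.4 1.0
   vertex 0.2 2.1 2.2
  endloop
 endfacet
 facet normal 0.295 0.820 0.491
  outer loop
   vertex 1.4 2.6 3.6
   vertex 2.4 2.0 4.0
   vertex 3.5 3.4 1.0
  endloop
 endfacet
 facet normal 0.117 0.919 0.377
  outer loop
   vertex 1.4 2.6 3.6
   vertex 3.5 3.4 1.0
   vertex 0.8 2.8 3.3
  endloop
 endfacet
 facet normal -0.505 -0.303 0.808
  outer loop
   vertex 1.4 2.6 3.6
   vertex 0.8 2.8 3.3
   vertex 2.4 2.0 4.0
  endloop
 endfacet
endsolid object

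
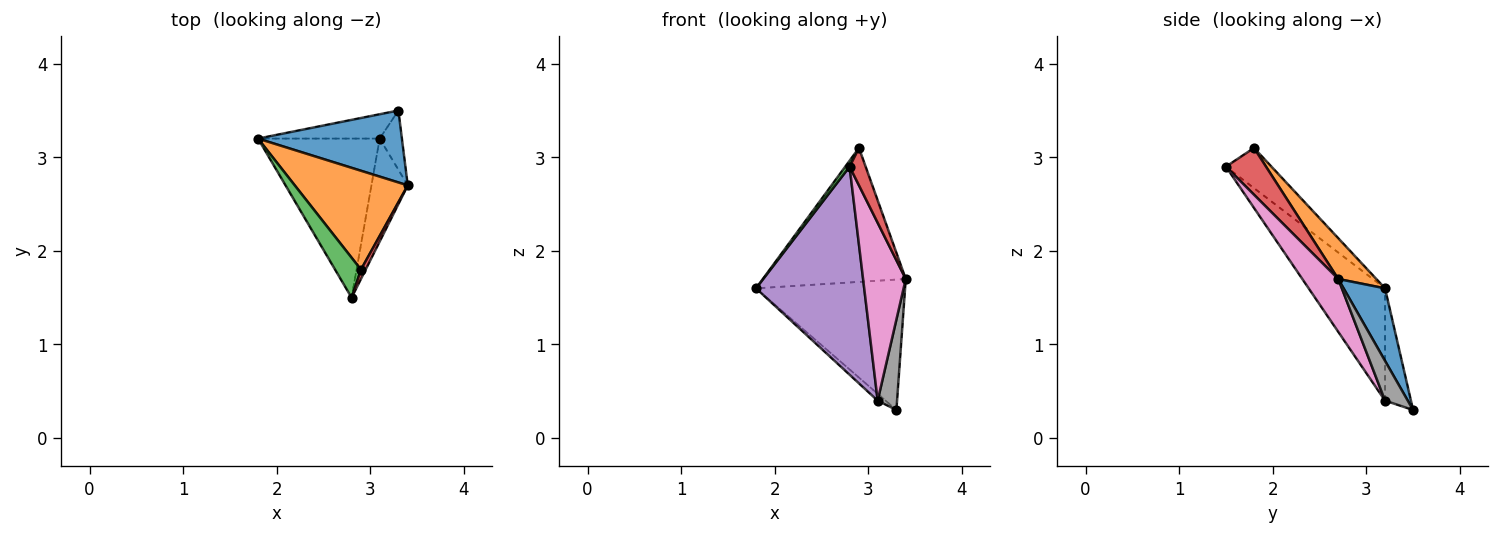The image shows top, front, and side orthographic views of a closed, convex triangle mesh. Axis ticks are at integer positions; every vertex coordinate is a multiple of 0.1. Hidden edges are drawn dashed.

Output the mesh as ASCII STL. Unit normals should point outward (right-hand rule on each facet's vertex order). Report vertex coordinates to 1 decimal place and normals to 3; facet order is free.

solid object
 facet normal 0.237 0.851 0.469
  outer loop
   vertex 3.3 3.5 0.3
   vertex 1.8 3.2 1.6
   vertex 3.4 2.7 1.7
  endloop
 endfacet
 facet normal 0.210 0.787 0.581
  outer loop
   vertex 2.9 1.8 3.1
   vertex 3.4 2.7 1.7
   vertex 1.8 3.2 1.6
  endloop
 endfacet
 facet normal -0.838 -0.080 0.540
  outer loop
   vertex 2.9 1.8 3.1
   vertex 1.8 3.2 1.6
   vertex 2.8 1.5 2.9
  endloop
 endfacet
 facet normal 0.925 -0.370 0.092
  outer loop
   vertex 2.9 1.8 3.1
   vertex 2.8 1.5 2.9
   vertex 3.4 2.7 1.7
  endloop
 endfacet
 facet normal -0.489 -0.693 -0.530
  outer loop
   vertex 3.1 3.2 0.4
   vertex 2.8 1.5 2.9
   vertex 1.8 3.2 1.6
  endloop
 endfacet
 facet normal -0.664 0.203 -0.720
  outer loop
   vertex 3.1 3.2 0.4
   vertex 1.8 3.2 1.6
   vertex 3.3 3.5 0.3
  endloop
 endfacet
 facet normal 0.589 -0.699 -0.405
  outer loop
   vertex 3.1 3.2 0.4
   vertex 3.4 2.7 1.7
   vertex 2.8 1.5 2.9
  endloop
 endfacet
 facet normal 0.700 -0.597 -0.391
  outer loop
   vertex 3.1 3.2 0.4
   vertex 3.3 3.5 0.3
   vertex 3.4 2.7 1.7
  endloop
 endfacet
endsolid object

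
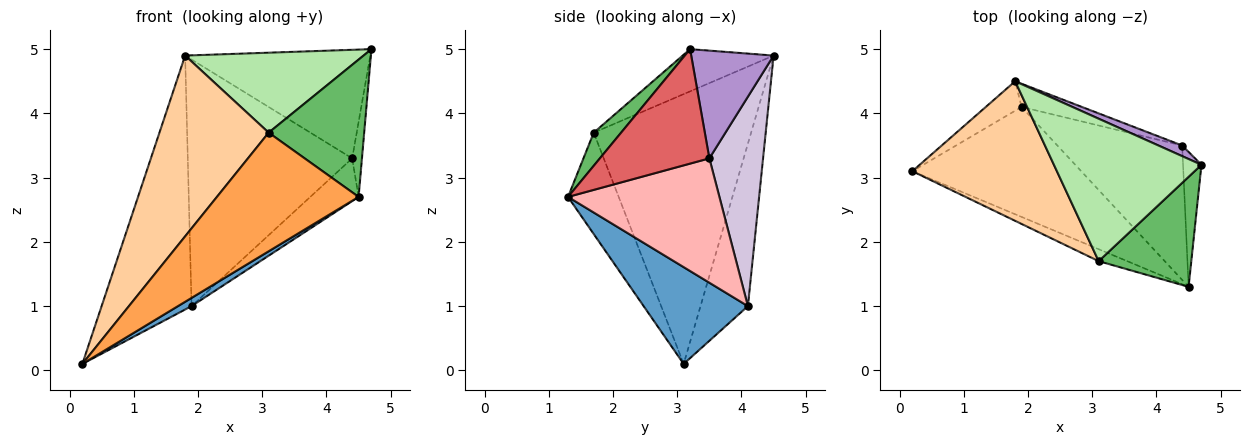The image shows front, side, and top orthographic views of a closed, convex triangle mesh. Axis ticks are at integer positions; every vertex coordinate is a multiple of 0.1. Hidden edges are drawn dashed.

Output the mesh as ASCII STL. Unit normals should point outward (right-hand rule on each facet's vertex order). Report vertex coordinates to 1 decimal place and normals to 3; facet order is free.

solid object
 facet normal 0.496 -0.065 -0.866
  outer loop
   vertex 1.9 4.1 1.0
   vertex 4.5 1.3 2.7
   vertex 0.2 3.1 0.1
  endloop
 endfacet
 facet normal -0.464 0.880 -0.102
  outer loop
   vertex 1.9 4.1 1.0
   vertex 0.2 3.1 0.1
   vertex 1.8 4.5 4.9
  endloop
 endfacet
 facet normal -0.335 -0.937 -0.094
  outer loop
   vertex 3.1 1.7 3.7
   vertex 0.2 3.1 0.1
   vertex 4.5 1.3 2.7
  endloop
 endfacet
 facet normal -0.752 -0.522 0.403
  outer loop
   vertex 3.1 1.7 3.7
   vertex 1.8 4.5 4.9
   vertex 0.2 3.1 0.1
  endloop
 endfacet
 facet normal 0.218 -0.762 0.610
  outer loop
   vertex 3.1 1.7 3.7
   vertex 4.5 1.3 2.7
   vertex 4.7 3.2 5.0
  endloop
 endfacet
 facet normal -0.242 -0.475 0.846
  outer loop
   vertex 3.1 1.7 3.7
   vertex 4.7 3.2 5.0
   vertex 1.8 4.5 4.9
  endloop
 endfacet
 facet normal 0.984 0.088 -0.158
  outer loop
   vertex 4.4 3.5 3.3
   vertex 4.7 3.2 5.0
   vertex 4.5 1.3 2.7
  endloop
 endfacet
 facet normal 0.689 0.220 -0.691
  outer loop
   vertex 4.4 3.5 3.3
   vertex 4.5 1.3 2.7
   vertex 1.9 4.1 1.0
  endloop
 endfacet
 facet normal 0.405 0.910 0.089
  outer loop
   vertex 4.4 3.5 3.3
   vertex 1.8 4.5 4.9
   vertex 4.7 3.2 5.0
  endloop
 endfacet
 facet normal 0.309 0.947 -0.089
  outer loop
   vertex 4.4 3.5 3.3
   vertex 1.9 4.1 1.0
   vertex 1.8 4.5 4.9
  endloop
 endfacet
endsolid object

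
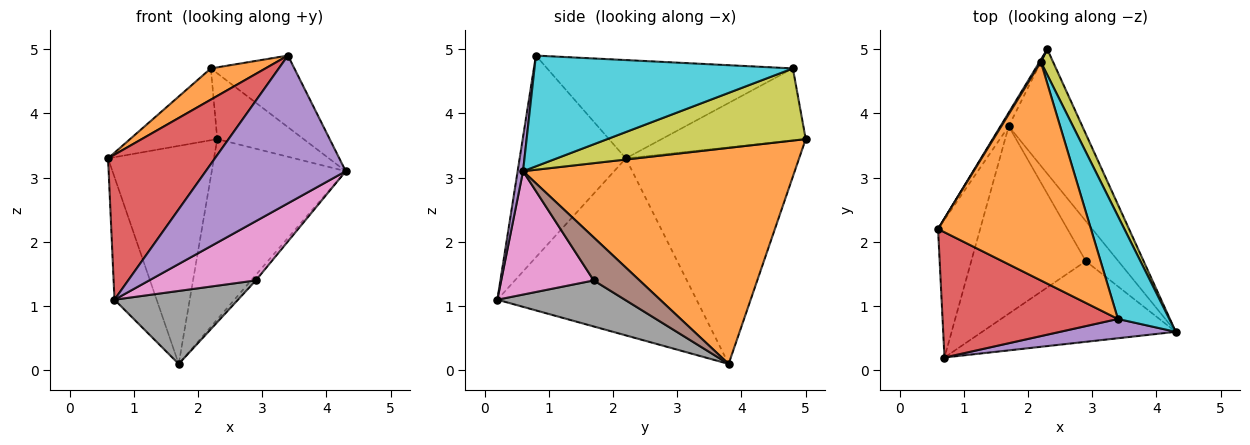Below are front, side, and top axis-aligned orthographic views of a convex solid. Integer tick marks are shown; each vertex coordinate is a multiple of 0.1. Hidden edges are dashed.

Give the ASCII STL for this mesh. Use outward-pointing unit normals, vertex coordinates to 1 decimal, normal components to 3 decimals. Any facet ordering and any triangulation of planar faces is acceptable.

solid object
 facet normal -0.853 0.521 -0.033
  outer loop
   vertex 1.7 3.8 0.1
   vertex 0.6 2.2 3.3
   vertex 2.3 5.0 3.6
  endloop
 endfacet
 facet normal 0.858 0.423 -0.292
  outer loop
   vertex 1.7 3.8 0.1
   vertex 2.3 5.0 3.6
   vertex 4.3 0.6 3.1
  endloop
 endfacet
 facet normal -0.953 0.202 -0.227
  outer loop
   vertex 0.7 0.2 1.1
   vertex 0.6 2.2 3.3
   vertex 1.7 3.8 0.1
  endloop
 endfacet
 facet normal -0.601 -0.605 0.523
  outer loop
   vertex 3.4 0.8 4.9
   vertex 0.6 2.2 3.3
   vertex 0.7 0.2 1.1
  endloop
 endfacet
 facet normal 0.038 -0.991 0.129
  outer loop
   vertex 3.4 0.8 4.9
   vertex 0.7 0.2 1.1
   vertex 4.3 0.6 3.1
  endloop
 endfacet
 facet normal 0.795 0.082 -0.602
  outer loop
   vertex 2.9 1.7 1.4
   vertex 1.7 3.8 0.1
   vertex 4.3 0.6 3.1
  endloop
 endfacet
 facet normal 0.457 -0.527 -0.717
  outer loop
   vertex 2.9 1.7 1.4
   vertex 4.3 0.6 3.1
   vertex 0.7 0.2 1.1
  endloop
 endfacet
 facet normal 0.351 -0.340 -0.873
  outer loop
   vertex 2.9 1.7 1.4
   vertex 0.7 0.2 1.1
   vertex 1.7 3.8 0.1
  endloop
 endfacet
 facet normal 0.906 0.394 0.154
  outer loop
   vertex 2.2 4.8 4.7
   vertex 4.3 0.6 3.1
   vertex 2.3 5.0 3.6
  endloop
 endfacet
 facet normal 0.870 0.281 0.404
  outer loop
   vertex 2.2 4.8 4.7
   vertex 3.4 0.8 4.9
   vertex 4.3 0.6 3.1
  endloop
 endfacet
 facet normal -0.855 0.518 0.016
  outer loop
   vertex 2.2 4.8 4.7
   vertex 2.3 5.0 3.6
   vertex 0.6 2.2 3.3
  endloop
 endfacet
 facet normal -0.537 -0.119 0.835
  outer loop
   vertex 2.2 4.8 4.7
   vertex 0.6 2.2 3.3
   vertex 3.4 0.8 4.9
  endloop
 endfacet
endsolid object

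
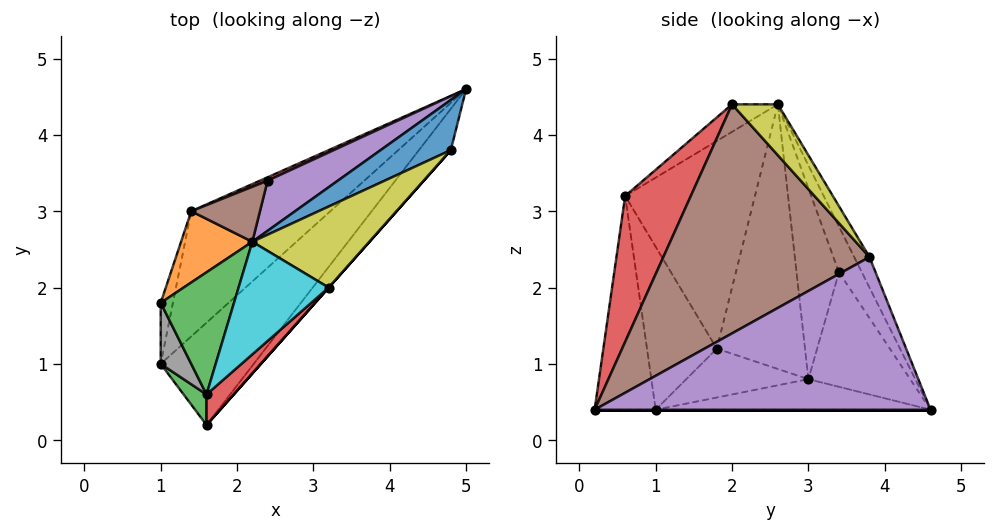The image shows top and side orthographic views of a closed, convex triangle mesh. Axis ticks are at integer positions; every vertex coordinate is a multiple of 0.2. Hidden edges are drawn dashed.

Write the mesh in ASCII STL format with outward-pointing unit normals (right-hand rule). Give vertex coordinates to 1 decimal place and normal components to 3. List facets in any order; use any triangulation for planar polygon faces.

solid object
 facet normal 0.000 0.000 -1.000
  outer loop
   vertex 1.6 0.2 0.4
   vertex 1.0 1.0 0.4
   vertex 5.0 4.6 0.4
  endloop
 endfacet
 facet normal -0.209 0.232 -0.950
  outer loop
   vertex 1.4 3.0 0.8
   vertex 5.0 4.6 0.4
   vertex 1.0 1.0 0.4
  endloop
 endfacet
 facet normal -0.797 -0.598 0.085
  outer loop
   vertex 1.6 0.6 3.2
   vertex 1.0 1.0 0.4
   vertex 1.6 0.2 0.4
  endloop
 endfacet
 facet normal 0.605 -0.788 0.113
  outer loop
   vertex 1.6 0.6 3.2
   vertex 1.6 0.2 0.4
   vertex 3.2 2.0 4.4
  endloop
 endfacet
 facet normal 0.781 -0.603 -0.163
  outer loop
   vertex 4.8 3.8 2.4
   vertex 1.6 0.2 0.4
   vertex 5.0 4.6 0.4
  endloop
 endfacet
 facet normal 0.747 -0.664 0.000
  outer loop
   vertex 4.8 3.8 2.4
   vertex 3.2 2.0 4.4
   vertex 1.6 0.2 0.4
  endloop
 endfacet
 facet normal -0.943 0.236 -0.236
  outer loop
   vertex 1.0 1.8 1.2
   vertex 1.4 3.0 0.8
   vertex 1.0 1.0 0.4
  endloop
 endfacet
 facet normal -0.967 -0.181 0.181
  outer loop
   vertex 1.0 1.8 1.2
   vertex 1.0 1.0 0.4
   vertex 1.6 0.6 3.2
  endloop
 endfacet
 facet normal 0.332 0.553 0.764
  outer loop
   vertex 2.2 2.6 4.4
   vertex 3.2 2.0 4.4
   vertex 4.8 3.8 2.4
  endloop
 endfacet
 facet normal -0.262 -0.437 0.860
  outer loop
   vertex 2.2 2.6 4.4
   vertex 1.6 0.6 3.2
   vertex 3.2 2.0 4.4
  endloop
 endfacet
 facet normal -0.154 0.923 0.354
  outer loop
   vertex 2.2 2.6 4.4
   vertex 4.8 3.8 2.4
   vertex 5.0 4.6 0.4
  endloop
 endfacet
 facet normal -0.894 0.378 0.241
  outer loop
   vertex 2.2 2.6 4.4
   vertex 1.4 3.0 0.8
   vertex 1.0 1.8 1.2
  endloop
 endfacet
 facet normal -0.940 0.083 0.332
  outer loop
   vertex 2.2 2.6 4.4
   vertex 1.0 1.8 1.2
   vertex 1.6 0.6 3.2
  endloop
 endfacet
 facet normal -0.403 0.915 0.027
  outer loop
   vertex 2.4 3.4 2.2
   vertex 5.0 4.6 0.4
   vertex 1.4 3.0 0.8
  endloop
 endfacet
 facet normal -0.207 0.925 0.318
  outer loop
   vertex 2.4 3.4 2.2
   vertex 2.2 2.6 4.4
   vertex 5.0 4.6 0.4
  endloop
 endfacet
 facet normal -0.612 0.759 0.220
  outer loop
   vertex 2.4 3.4 2.2
   vertex 1.4 3.0 0.8
   vertex 2.2 2.6 4.4
  endloop
 endfacet
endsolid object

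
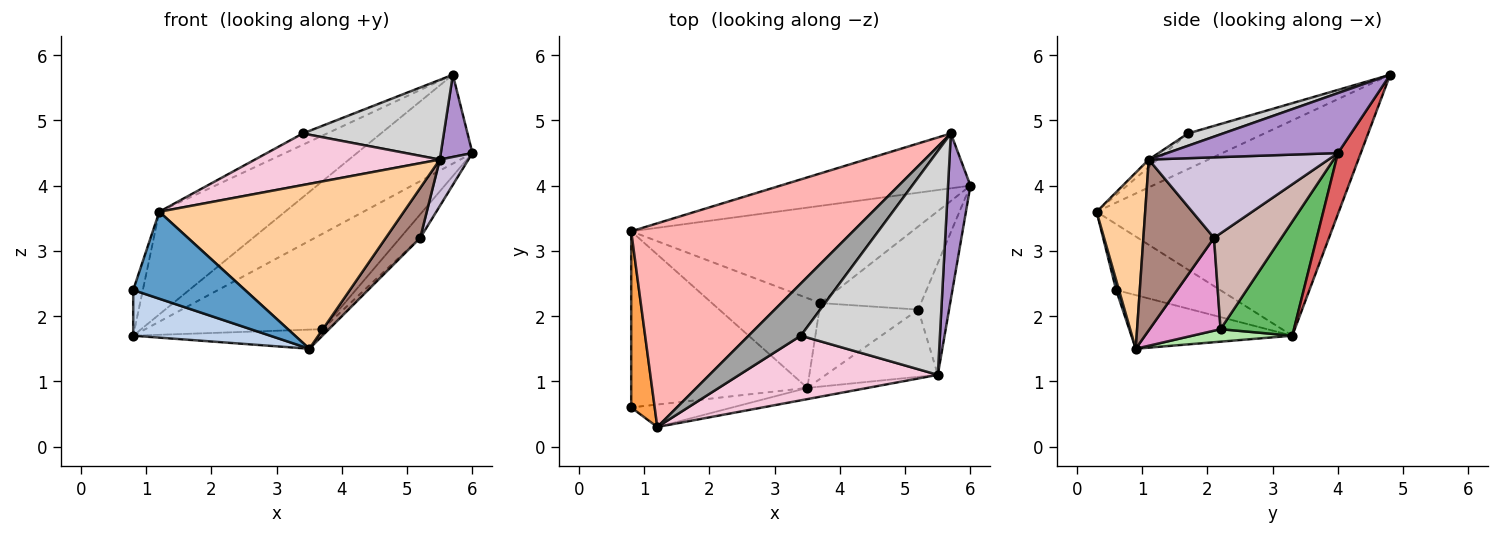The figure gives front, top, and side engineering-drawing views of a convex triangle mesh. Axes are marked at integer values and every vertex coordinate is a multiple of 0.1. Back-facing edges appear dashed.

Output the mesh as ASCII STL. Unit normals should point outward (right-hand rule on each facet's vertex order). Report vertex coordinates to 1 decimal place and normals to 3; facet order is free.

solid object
 facet normal 0.024 -0.968 -0.250
  outer loop
   vertex 1.2 0.3 3.6
   vertex 0.8 0.6 2.4
   vertex 3.5 0.9 1.5
  endloop
 endfacet
 facet normal -0.283 -0.241 -0.928
  outer loop
   vertex 0.8 3.3 1.7
   vertex 3.5 0.9 1.5
   vertex 0.8 0.6 2.4
  endloop
 endfacet
 facet normal -0.938 0.087 0.334
  outer loop
   vertex 0.8 3.3 1.7
   vertex 0.8 0.6 2.4
   vertex 1.2 0.3 3.6
  endloop
 endfacet
 facet normal 0.194 -0.979 -0.067
  outer loop
   vertex 5.5 1.1 4.4
   vertex 1.2 0.3 3.6
   vertex 3.5 0.9 1.5
  endloop
 endfacet
 facet normal 0.279 0.672 -0.686
  outer loop
   vertex 3.7 2.2 1.8
   vertex 0.8 3.3 1.7
   vertex 6.0 4.0 4.5
  endloop
 endfacet
 facet normal 0.112 0.207 -0.972
  outer loop
   vertex 3.7 2.2 1.8
   vertex 3.5 0.9 1.5
   vertex 0.8 3.3 1.7
  endloop
 endfacet
 facet normal 0.166 0.839 -0.518
  outer loop
   vertex 5.7 4.8 5.7
   vertex 6.0 4.0 4.5
   vertex 0.8 3.3 1.7
  endloop
 endfacet
 facet normal -0.655 0.340 0.675
  outer loop
   vertex 5.7 4.8 5.7
   vertex 0.8 3.3 1.7
   vertex 1.2 0.3 3.6
  endloop
 endfacet
 facet normal 0.923 -0.171 0.345
  outer loop
   vertex 5.7 4.8 5.7
   vertex 5.5 1.1 4.4
   vertex 6.0 4.0 4.5
  endloop
 endfacet
 facet normal 0.924 -0.147 -0.354
  outer loop
   vertex 5.2 2.1 3.2
   vertex 6.0 4.0 4.5
   vertex 5.5 1.1 4.4
  endloop
 endfacet
 facet normal 0.774 -0.377 -0.508
  outer loop
   vertex 5.2 2.1 3.2
   vertex 5.5 1.1 4.4
   vertex 3.5 0.9 1.5
  endloop
 endfacet
 facet normal 0.676 0.201 -0.709
  outer loop
   vertex 5.2 2.1 3.2
   vertex 3.7 2.2 1.8
   vertex 6.0 4.0 4.5
  endloop
 endfacet
 facet normal 0.683 0.063 -0.728
  outer loop
   vertex 5.2 2.1 3.2
   vertex 3.5 0.9 1.5
   vertex 3.7 2.2 1.8
  endloop
 endfacet
 facet normal -0.029 -0.624 0.781
  outer loop
   vertex 3.4 1.7 4.8
   vertex 1.2 0.3 3.6
   vertex 5.5 1.1 4.4
  endloop
 endfacet
 facet normal -0.555 0.176 0.813
  outer loop
   vertex 3.4 1.7 4.8
   vertex 5.7 4.8 5.7
   vertex 1.2 0.3 3.6
  endloop
 endfacet
 facet normal 0.083 -0.334 0.939
  outer loop
   vertex 3.4 1.7 4.8
   vertex 5.5 1.1 4.4
   vertex 5.7 4.8 5.7
  endloop
 endfacet
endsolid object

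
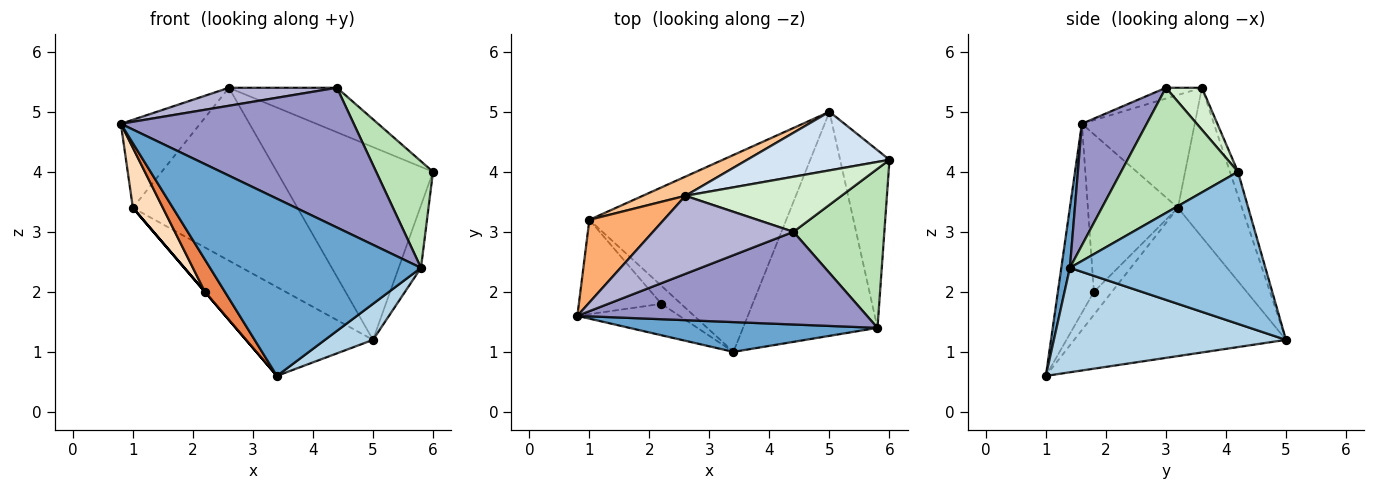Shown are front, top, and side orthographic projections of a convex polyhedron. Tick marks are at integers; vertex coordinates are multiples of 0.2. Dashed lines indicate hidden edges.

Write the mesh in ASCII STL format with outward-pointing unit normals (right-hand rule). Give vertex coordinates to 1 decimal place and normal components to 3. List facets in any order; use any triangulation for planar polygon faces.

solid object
 facet normal 0.040 -0.985 0.166
  outer loop
   vertex 5.8 1.4 2.4
   vertex 0.8 1.6 4.8
   vertex 3.4 1.0 0.6
  endloop
 endfacet
 facet normal 0.946 0.108 -0.307
  outer loop
   vertex 5.8 1.4 2.4
   vertex 5.0 5.0 1.2
   vertex 6.0 4.2 4.0
  endloop
 endfacet
 facet normal 0.609 -0.126 -0.783
  outer loop
   vertex 5.8 1.4 2.4
   vertex 3.4 1.0 0.6
   vertex 5.0 5.0 1.2
  endloop
 endfacet
 facet normal -0.049 0.956 0.291
  outer loop
   vertex 2.6 3.6 5.4
   vertex 6.0 4.2 4.0
   vertex 5.0 5.0 1.2
  endloop
 endfacet
 facet normal -0.791 -0.439 -0.427
  outer loop
   vertex 2.2 1.8 2.0
   vertex 3.4 1.0 0.6
   vertex 0.8 1.6 4.8
  endloop
 endfacet
 facet normal -0.720 0.506 0.475
  outer loop
   vertex 1.0 3.2 3.4
   vertex 0.8 1.6 4.8
   vertex 2.6 3.6 5.4
  endloop
 endfacet
 facet normal -0.361 0.927 0.103
  outer loop
   vertex 1.0 3.2 3.4
   vertex 2.6 3.6 5.4
   vertex 5.0 5.0 1.2
  endloop
 endfacet
 facet normal -0.850 -0.283 -0.445
  outer loop
   vertex 1.0 3.2 3.4
   vertex 2.2 1.8 2.0
   vertex 0.8 1.6 4.8
  endloop
 endfacet
 facet normal -0.566 0.339 -0.752
  outer loop
   vertex 1.0 3.2 3.4
   vertex 5.0 5.0 1.2
   vertex 3.4 1.0 0.6
  endloop
 endfacet
 facet normal -0.759 0.000 -0.651
  outer loop
   vertex 1.0 3.2 3.4
   vertex 3.4 1.0 0.6
   vertex 2.2 1.8 2.0
  endloop
 endfacet
 facet normal 0.753 -0.366 0.547
  outer loop
   vertex 4.4 3.0 5.4
   vertex 5.8 1.4 2.4
   vertex 6.0 4.2 4.0
  endloop
 endfacet
 facet normal 0.205 0.615 0.761
  outer loop
   vertex 4.4 3.0 5.4
   vertex 6.0 4.2 4.0
   vertex 2.6 3.6 5.4
  endloop
 endfacet
 facet normal 0.226 -0.812 0.538
  outer loop
   vertex 4.4 3.0 5.4
   vertex 0.8 1.6 4.8
   vertex 5.8 1.4 2.4
  endloop
 endfacet
 facet normal -0.075 -0.224 0.972
  outer loop
   vertex 4.4 3.0 5.4
   vertex 2.6 3.6 5.4
   vertex 0.8 1.6 4.8
  endloop
 endfacet
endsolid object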